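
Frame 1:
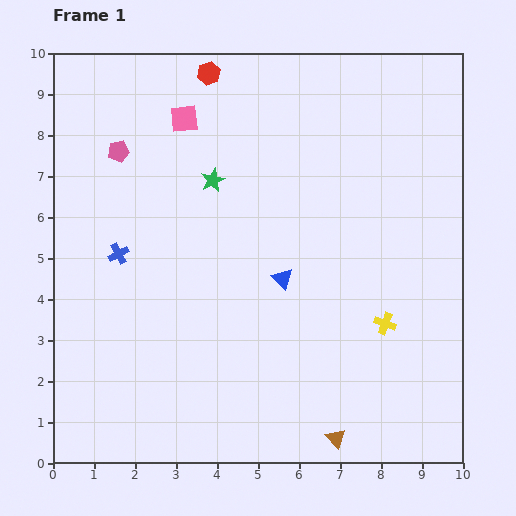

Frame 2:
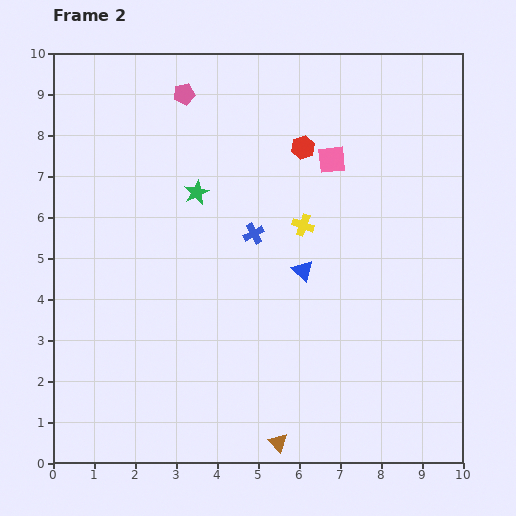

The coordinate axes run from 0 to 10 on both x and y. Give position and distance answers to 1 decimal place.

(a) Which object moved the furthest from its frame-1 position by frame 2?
the pink square

(moved 3.7; next 3.3)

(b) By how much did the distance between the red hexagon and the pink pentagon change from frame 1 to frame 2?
+0.3

Distance in frame 1: 2.9. Distance in frame 2: 3.2.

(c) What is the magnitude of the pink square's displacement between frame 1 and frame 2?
3.7

The pink square moved from (3.2, 8.4) to (6.8, 7.4), a distance of √(3.6² + 1.0²) ≈ 3.7.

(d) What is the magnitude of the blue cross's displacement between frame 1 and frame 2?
3.3

The blue cross moved from (1.6, 5.1) to (4.9, 5.6), a distance of √(3.3² + 0.5²) ≈ 3.3.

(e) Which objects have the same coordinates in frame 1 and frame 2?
none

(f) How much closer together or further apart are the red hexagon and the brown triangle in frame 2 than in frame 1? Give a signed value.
-2.2

Distance in frame 1: 9.4. Distance in frame 2: 7.2.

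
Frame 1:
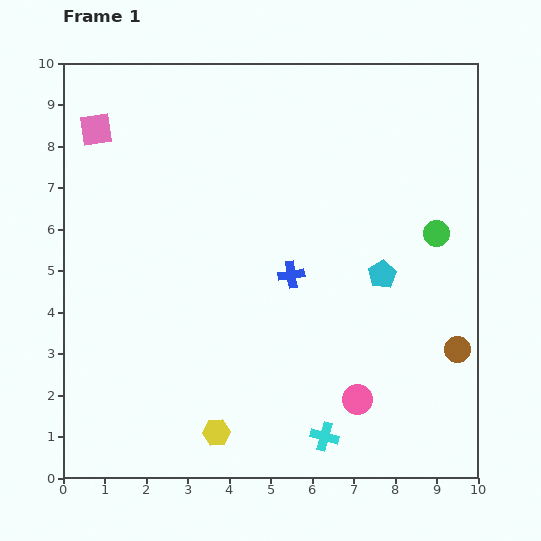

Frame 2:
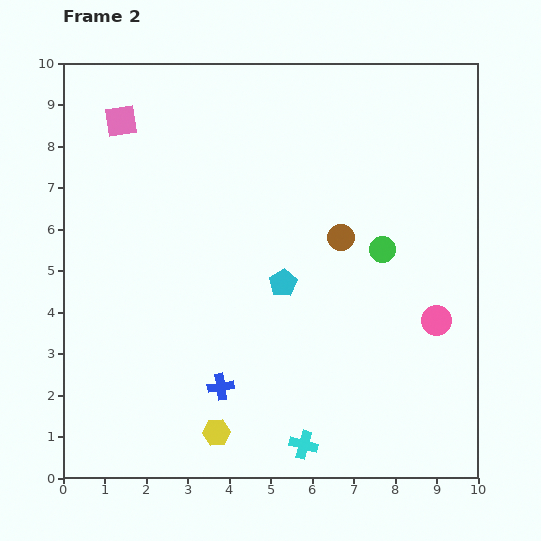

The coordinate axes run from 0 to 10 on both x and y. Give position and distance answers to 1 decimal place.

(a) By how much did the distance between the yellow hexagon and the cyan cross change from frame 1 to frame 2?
-0.5

Distance in frame 1: 2.6. Distance in frame 2: 2.1.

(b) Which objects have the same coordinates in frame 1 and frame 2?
the yellow hexagon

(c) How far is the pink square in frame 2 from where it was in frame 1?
0.6

The pink square moved from (0.8, 8.4) to (1.4, 8.6), a distance of √(0.6² + 0.2²) ≈ 0.6.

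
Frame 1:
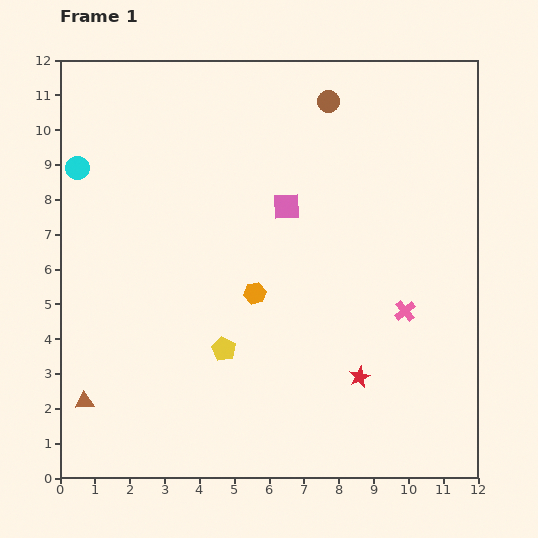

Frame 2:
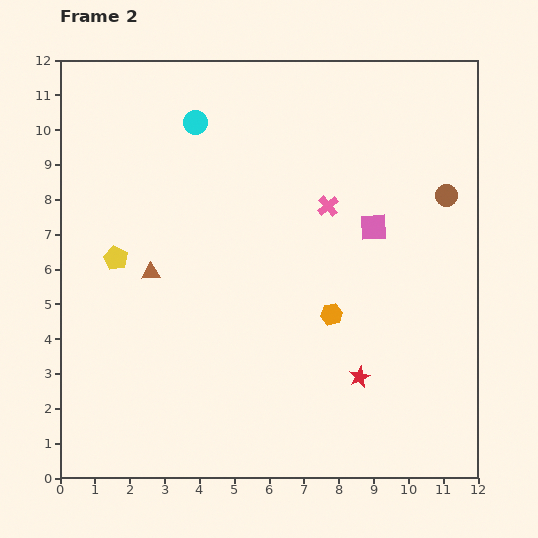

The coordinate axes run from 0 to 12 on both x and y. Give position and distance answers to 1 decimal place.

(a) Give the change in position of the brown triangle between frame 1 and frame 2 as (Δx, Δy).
(1.9, 3.7)

The brown triangle was at (0.7, 2.2) in frame 1 and (2.6, 5.9) in frame 2.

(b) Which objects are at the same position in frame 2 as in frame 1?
the red star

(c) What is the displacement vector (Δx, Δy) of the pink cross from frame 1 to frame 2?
(-2.2, 3.0)

The pink cross was at (9.9, 4.8) in frame 1 and (7.7, 7.8) in frame 2.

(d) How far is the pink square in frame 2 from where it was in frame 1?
2.6

The pink square moved from (6.5, 7.8) to (9.0, 7.2), a distance of √(2.5² + 0.6²) ≈ 2.6.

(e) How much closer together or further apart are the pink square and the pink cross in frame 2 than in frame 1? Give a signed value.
-3.1

Distance in frame 1: 4.5. Distance in frame 2: 1.4.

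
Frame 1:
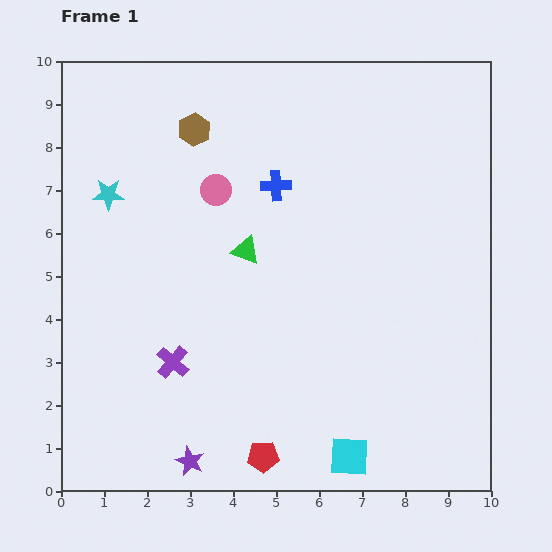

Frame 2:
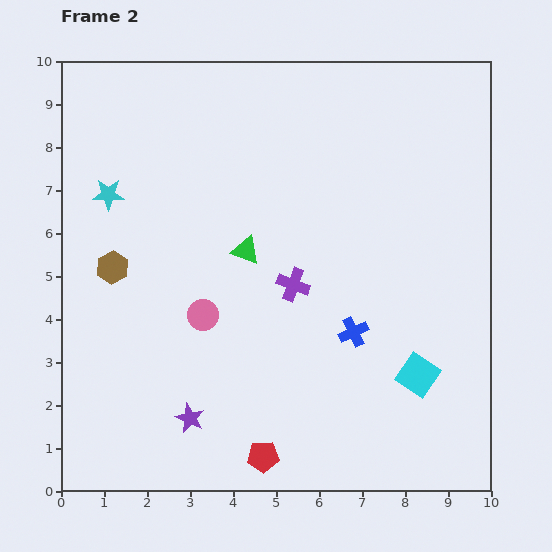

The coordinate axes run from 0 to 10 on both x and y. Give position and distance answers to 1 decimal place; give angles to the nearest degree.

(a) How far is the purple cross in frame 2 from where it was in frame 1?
3.3

The purple cross moved from (2.6, 3.0) to (5.4, 4.8), a distance of √(2.8² + 1.8²) ≈ 3.3.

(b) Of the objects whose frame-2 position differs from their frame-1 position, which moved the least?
the purple star

(moved 1.0)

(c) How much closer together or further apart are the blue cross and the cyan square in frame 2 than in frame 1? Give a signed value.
-4.7

Distance in frame 1: 6.5. Distance in frame 2: 1.8.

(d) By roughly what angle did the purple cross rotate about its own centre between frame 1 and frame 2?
20° counter-clockwise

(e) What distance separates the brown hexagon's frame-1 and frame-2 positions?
3.7

The brown hexagon moved from (3.1, 8.4) to (1.2, 5.2), a distance of √(1.9² + 3.2²) ≈ 3.7.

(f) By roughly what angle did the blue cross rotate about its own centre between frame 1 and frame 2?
23° counter-clockwise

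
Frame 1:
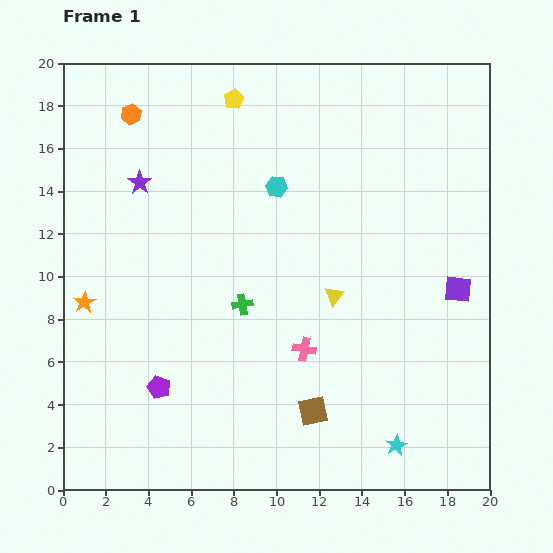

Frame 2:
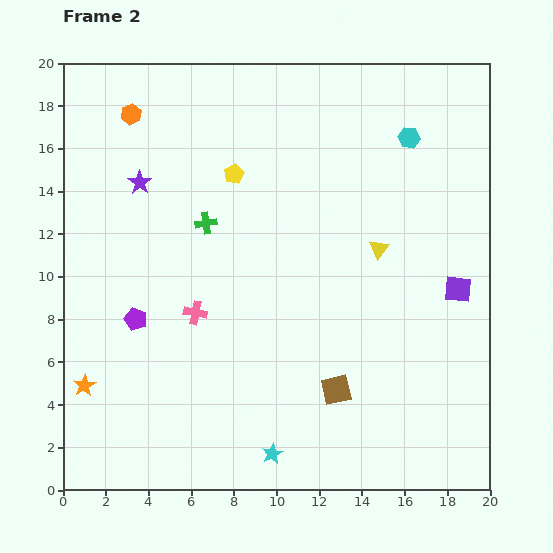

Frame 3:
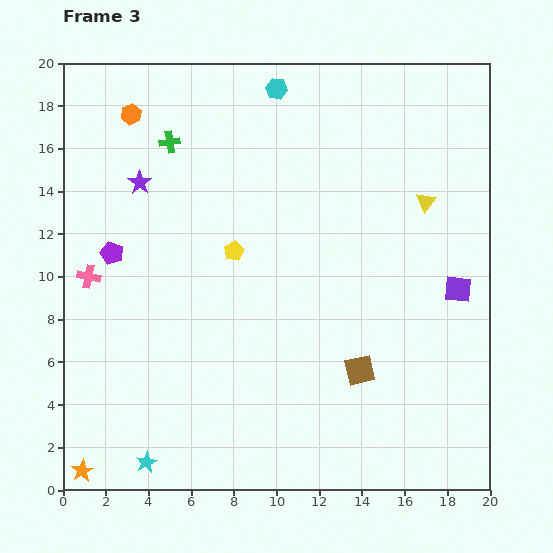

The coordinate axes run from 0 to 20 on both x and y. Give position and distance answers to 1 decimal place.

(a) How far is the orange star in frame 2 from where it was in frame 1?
3.9

The orange star moved from (1.0, 8.8) to (1.0, 4.9), a distance of √(0.0² + 3.9²) ≈ 3.9.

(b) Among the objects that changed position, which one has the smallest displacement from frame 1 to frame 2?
the brown square

(moved 1.5)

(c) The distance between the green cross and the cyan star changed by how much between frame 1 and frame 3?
+5.2

Distance in frame 1: 9.8. Distance in frame 3: 15.0.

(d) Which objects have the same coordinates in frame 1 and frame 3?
the purple star, the purple square, the orange hexagon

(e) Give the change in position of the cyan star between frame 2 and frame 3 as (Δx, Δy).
(-5.9, -0.4)

The cyan star was at (9.8, 1.7) in frame 2 and (3.9, 1.3) in frame 3.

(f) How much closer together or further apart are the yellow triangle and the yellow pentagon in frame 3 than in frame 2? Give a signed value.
+1.7

Distance in frame 2: 7.6. Distance in frame 3: 9.3.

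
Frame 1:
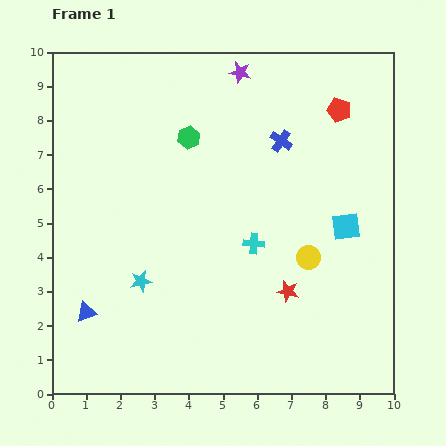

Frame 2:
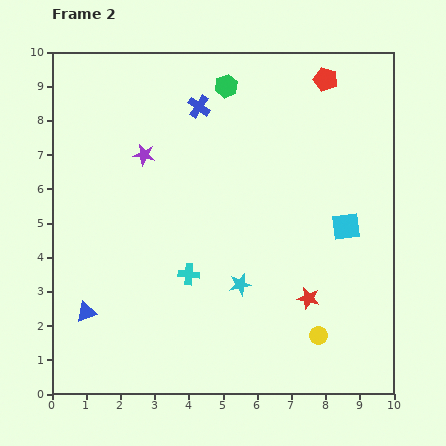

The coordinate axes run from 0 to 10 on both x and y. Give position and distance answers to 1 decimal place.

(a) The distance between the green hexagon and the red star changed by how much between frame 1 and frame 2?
+1.2

Distance in frame 1: 5.4. Distance in frame 2: 6.6.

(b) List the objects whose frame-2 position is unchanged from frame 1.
the blue triangle, the cyan square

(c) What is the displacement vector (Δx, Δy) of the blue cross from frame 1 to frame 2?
(-2.4, 1.0)

The blue cross was at (6.7, 7.4) in frame 1 and (4.3, 8.4) in frame 2.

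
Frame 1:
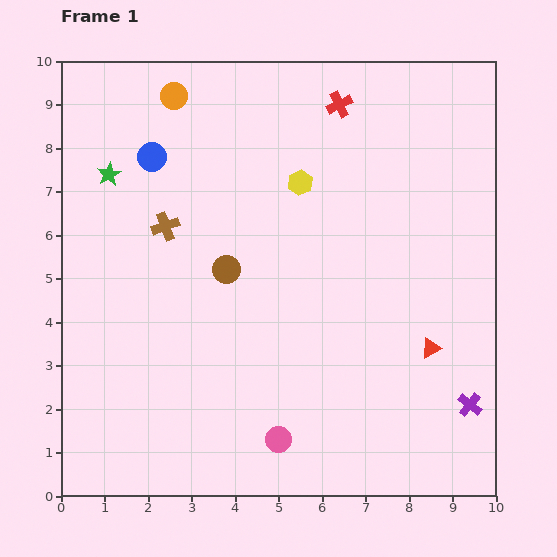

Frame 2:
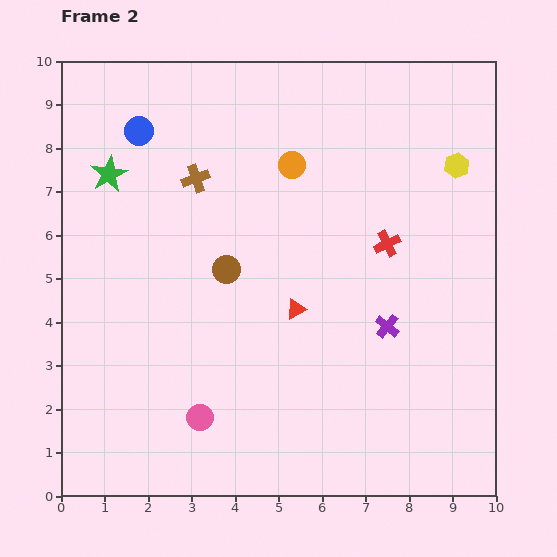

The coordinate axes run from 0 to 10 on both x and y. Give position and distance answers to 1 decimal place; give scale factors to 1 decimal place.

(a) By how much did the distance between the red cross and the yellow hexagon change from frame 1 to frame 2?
+0.4

Distance in frame 1: 2.0. Distance in frame 2: 2.4.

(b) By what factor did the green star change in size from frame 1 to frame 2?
1.5×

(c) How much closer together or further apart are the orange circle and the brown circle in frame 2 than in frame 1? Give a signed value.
-1.4

Distance in frame 1: 4.2. Distance in frame 2: 2.8.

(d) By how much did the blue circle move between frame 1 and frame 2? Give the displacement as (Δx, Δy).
(-0.3, 0.6)

The blue circle was at (2.1, 7.8) in frame 1 and (1.8, 8.4) in frame 2.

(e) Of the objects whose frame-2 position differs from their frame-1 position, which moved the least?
the blue circle

(moved 0.7)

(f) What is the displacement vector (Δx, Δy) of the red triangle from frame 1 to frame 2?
(-3.1, 0.9)

The red triangle was at (8.5, 3.4) in frame 1 and (5.4, 4.3) in frame 2.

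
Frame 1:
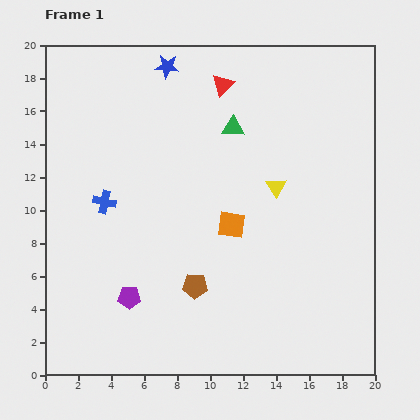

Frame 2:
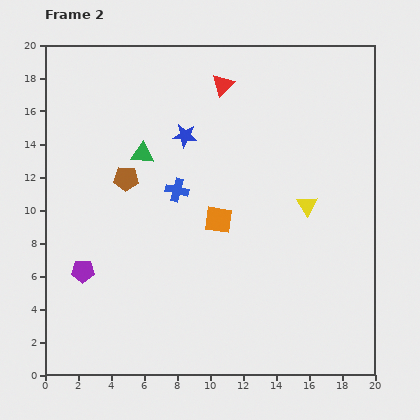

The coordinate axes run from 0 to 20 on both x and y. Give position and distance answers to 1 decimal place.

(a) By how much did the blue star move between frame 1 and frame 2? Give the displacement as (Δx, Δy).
(1.1, -4.2)

The blue star was at (7.4, 18.7) in frame 1 and (8.5, 14.5) in frame 2.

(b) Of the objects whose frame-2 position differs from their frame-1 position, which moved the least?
the orange square

(moved 0.9)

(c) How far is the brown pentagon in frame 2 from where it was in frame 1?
7.7

The brown pentagon moved from (9.1, 5.4) to (4.9, 11.9), a distance of √(4.2² + 6.5²) ≈ 7.7.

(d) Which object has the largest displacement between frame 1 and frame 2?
the brown pentagon

(moved 7.7; next 5.7)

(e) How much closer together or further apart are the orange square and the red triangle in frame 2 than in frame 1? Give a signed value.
-0.3

Distance in frame 1: 8.5. Distance in frame 2: 8.2.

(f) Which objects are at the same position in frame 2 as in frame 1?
the red triangle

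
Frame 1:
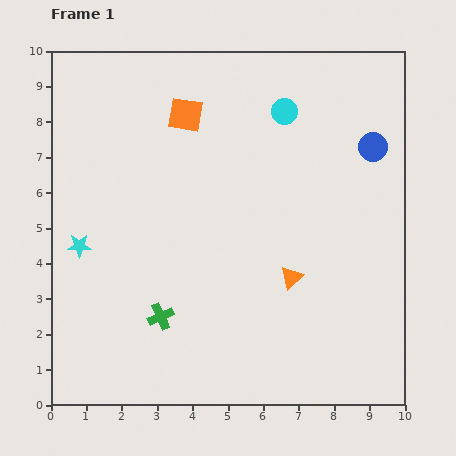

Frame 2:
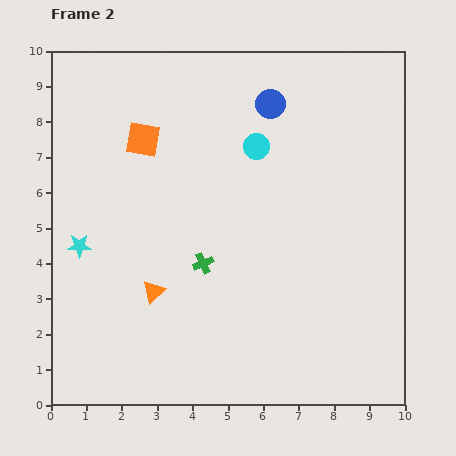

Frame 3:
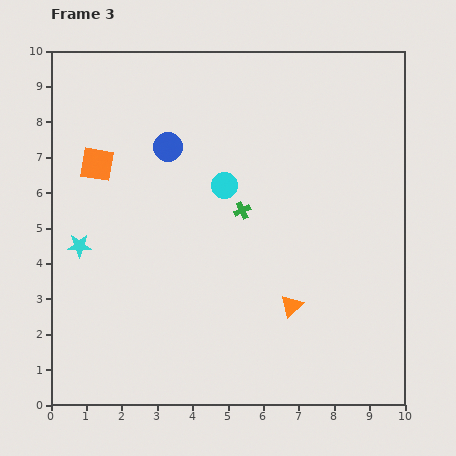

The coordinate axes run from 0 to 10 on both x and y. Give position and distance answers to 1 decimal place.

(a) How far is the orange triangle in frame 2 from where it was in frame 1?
3.9

The orange triangle moved from (6.8, 3.6) to (2.9, 3.2), a distance of √(3.9² + 0.4²) ≈ 3.9.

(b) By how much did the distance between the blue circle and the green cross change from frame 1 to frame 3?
-4.9

Distance in frame 1: 7.7. Distance in frame 3: 2.8.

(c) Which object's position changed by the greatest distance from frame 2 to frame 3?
the orange triangle

(moved 3.9; next 3.1)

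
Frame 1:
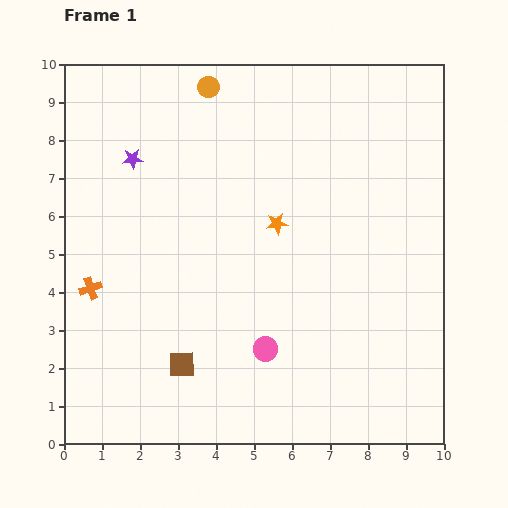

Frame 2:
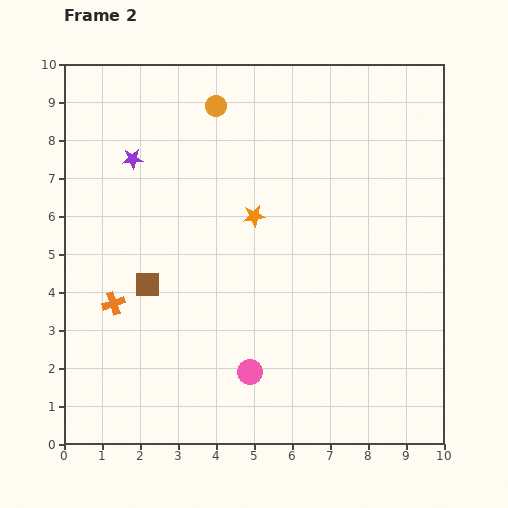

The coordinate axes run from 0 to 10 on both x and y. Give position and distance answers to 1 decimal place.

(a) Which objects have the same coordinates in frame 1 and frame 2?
the purple star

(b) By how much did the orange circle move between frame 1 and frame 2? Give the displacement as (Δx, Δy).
(0.2, -0.5)

The orange circle was at (3.8, 9.4) in frame 1 and (4.0, 8.9) in frame 2.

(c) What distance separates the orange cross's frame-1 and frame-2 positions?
0.7

The orange cross moved from (0.7, 4.1) to (1.3, 3.7), a distance of √(0.6² + 0.4²) ≈ 0.7.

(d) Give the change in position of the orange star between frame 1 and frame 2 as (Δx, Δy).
(-0.6, 0.2)

The orange star was at (5.6, 5.8) in frame 1 and (5.0, 6.0) in frame 2.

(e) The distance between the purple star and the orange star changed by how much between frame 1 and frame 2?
-0.7

Distance in frame 1: 4.2. Distance in frame 2: 3.5.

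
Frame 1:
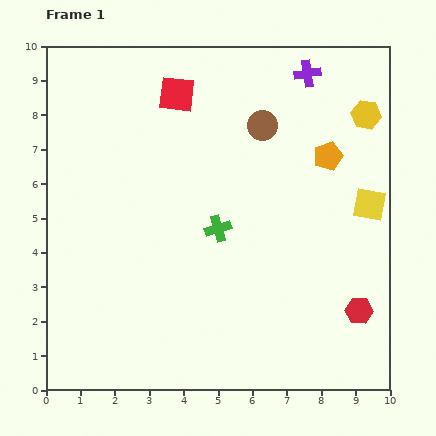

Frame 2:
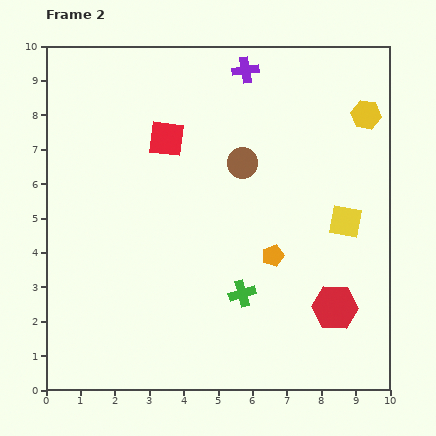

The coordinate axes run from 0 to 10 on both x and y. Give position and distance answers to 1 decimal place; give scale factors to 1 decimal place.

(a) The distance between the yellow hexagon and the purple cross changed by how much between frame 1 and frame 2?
+1.6

Distance in frame 1: 2.1. Distance in frame 2: 3.7.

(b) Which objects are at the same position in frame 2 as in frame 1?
the yellow hexagon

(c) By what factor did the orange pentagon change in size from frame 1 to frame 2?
0.7×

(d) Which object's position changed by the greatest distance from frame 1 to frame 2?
the orange pentagon

(moved 3.3; next 2.0)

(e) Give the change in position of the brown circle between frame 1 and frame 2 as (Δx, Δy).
(-0.6, -1.1)

The brown circle was at (6.3, 7.7) in frame 1 and (5.7, 6.6) in frame 2.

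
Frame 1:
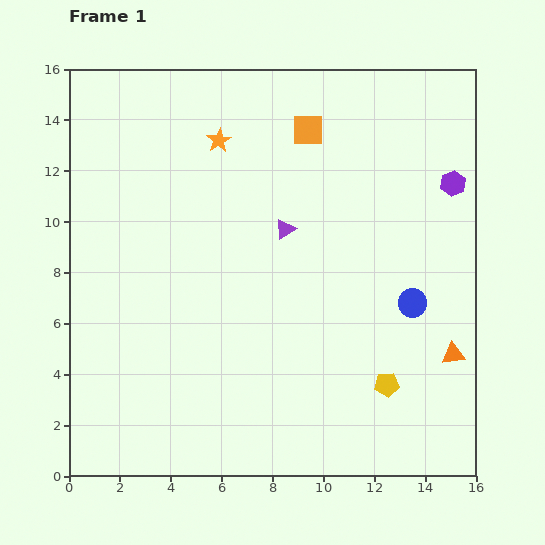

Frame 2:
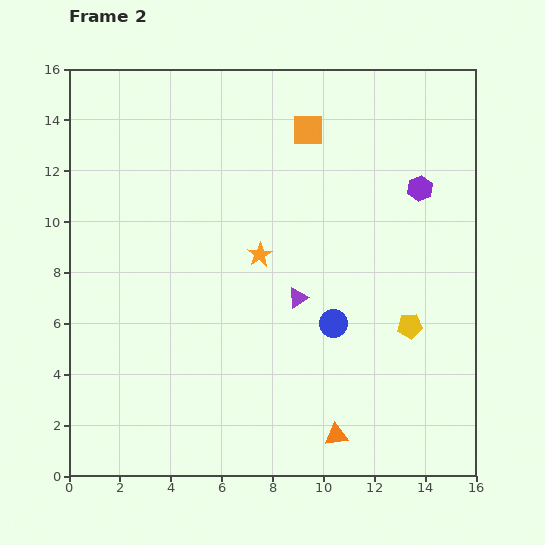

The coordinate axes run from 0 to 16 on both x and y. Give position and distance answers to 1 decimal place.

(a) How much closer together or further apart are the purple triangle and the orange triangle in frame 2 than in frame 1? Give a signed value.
-2.6

Distance in frame 1: 8.2. Distance in frame 2: 5.6.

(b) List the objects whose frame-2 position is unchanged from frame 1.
the orange square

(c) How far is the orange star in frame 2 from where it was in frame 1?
4.8

The orange star moved from (5.9, 13.2) to (7.5, 8.7), a distance of √(1.6² + 4.5²) ≈ 4.8.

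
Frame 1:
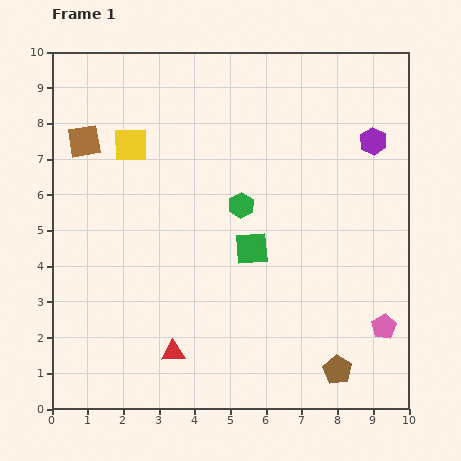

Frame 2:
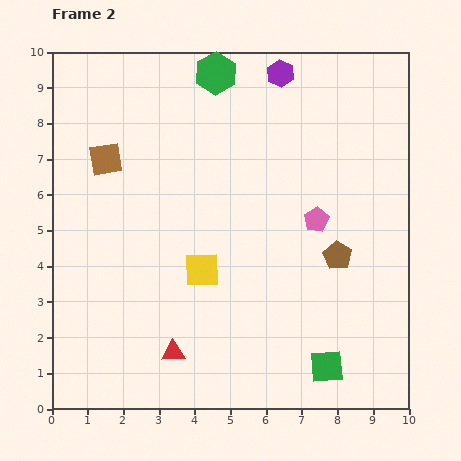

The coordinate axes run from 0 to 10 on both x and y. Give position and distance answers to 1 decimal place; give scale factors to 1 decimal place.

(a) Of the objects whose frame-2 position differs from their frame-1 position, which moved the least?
the brown square

(moved 0.8)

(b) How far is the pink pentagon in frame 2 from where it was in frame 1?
3.6

The pink pentagon moved from (9.3, 2.3) to (7.4, 5.3), a distance of √(1.9² + 3.0²) ≈ 3.6.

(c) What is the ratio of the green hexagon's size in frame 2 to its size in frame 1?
1.6×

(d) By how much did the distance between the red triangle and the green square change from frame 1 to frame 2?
+0.7

Distance in frame 1: 3.6. Distance in frame 2: 4.3.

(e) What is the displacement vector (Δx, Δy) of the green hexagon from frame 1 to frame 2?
(-0.7, 3.7)

The green hexagon was at (5.3, 5.7) in frame 1 and (4.6, 9.4) in frame 2.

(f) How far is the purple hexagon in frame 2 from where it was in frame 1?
3.2

The purple hexagon moved from (9.0, 7.5) to (6.4, 9.4), a distance of √(2.6² + 1.9²) ≈ 3.2.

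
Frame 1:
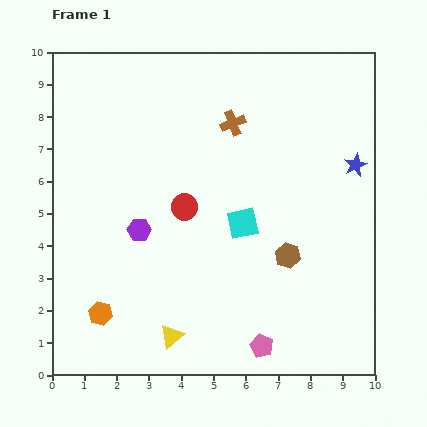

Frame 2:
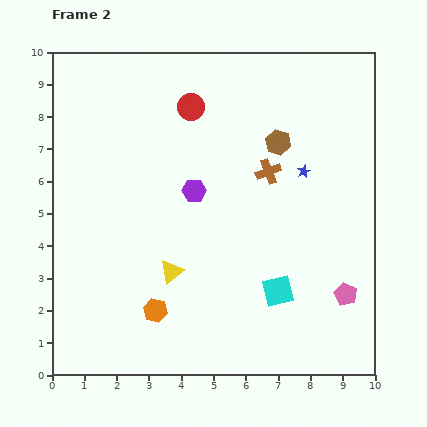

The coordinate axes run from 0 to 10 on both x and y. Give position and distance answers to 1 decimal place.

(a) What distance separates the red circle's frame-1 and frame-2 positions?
3.1

The red circle moved from (4.1, 5.2) to (4.3, 8.3), a distance of √(0.2² + 3.1²) ≈ 3.1.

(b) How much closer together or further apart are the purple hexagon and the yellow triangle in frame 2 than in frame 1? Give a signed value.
-0.8

Distance in frame 1: 3.4. Distance in frame 2: 2.6.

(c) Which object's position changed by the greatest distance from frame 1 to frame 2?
the brown hexagon

(moved 3.5; next 3.1)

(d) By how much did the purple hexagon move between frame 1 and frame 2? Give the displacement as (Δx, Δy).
(1.7, 1.2)

The purple hexagon was at (2.7, 4.5) in frame 1 and (4.4, 5.7) in frame 2.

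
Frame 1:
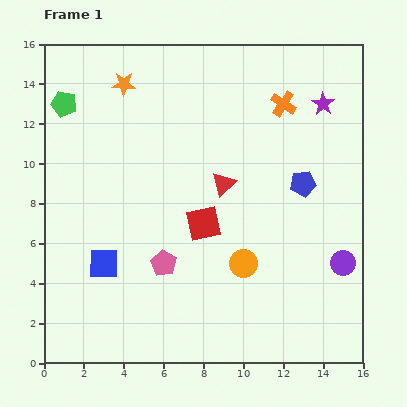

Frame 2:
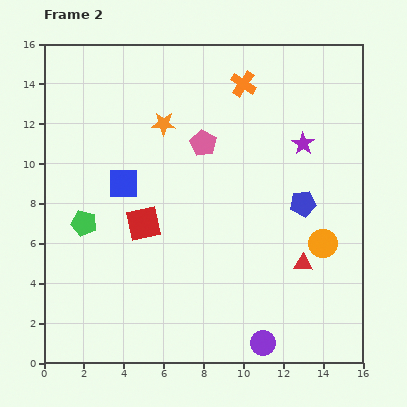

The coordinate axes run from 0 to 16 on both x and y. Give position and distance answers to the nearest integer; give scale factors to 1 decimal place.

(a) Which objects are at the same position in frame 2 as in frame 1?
none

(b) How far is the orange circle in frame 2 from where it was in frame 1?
4

The orange circle moved from (10, 5) to (14, 6), a distance of √(4² + 1²) ≈ 4.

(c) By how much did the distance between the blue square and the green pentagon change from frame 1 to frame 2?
-5

Distance in frame 1: 8. Distance in frame 2: 3.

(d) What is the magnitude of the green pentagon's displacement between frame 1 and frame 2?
6

The green pentagon moved from (1, 13) to (2, 7), a distance of √(1² + 6²) ≈ 6.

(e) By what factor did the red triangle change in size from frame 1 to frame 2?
0.8×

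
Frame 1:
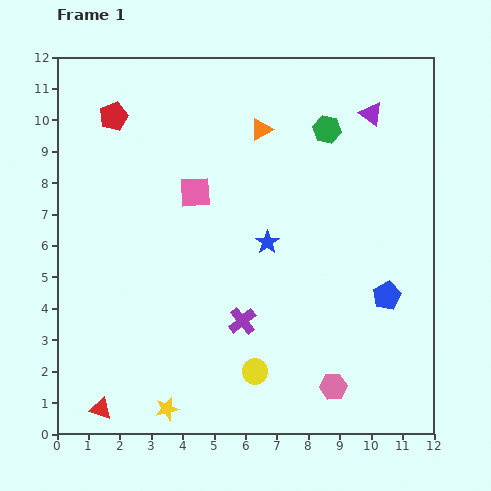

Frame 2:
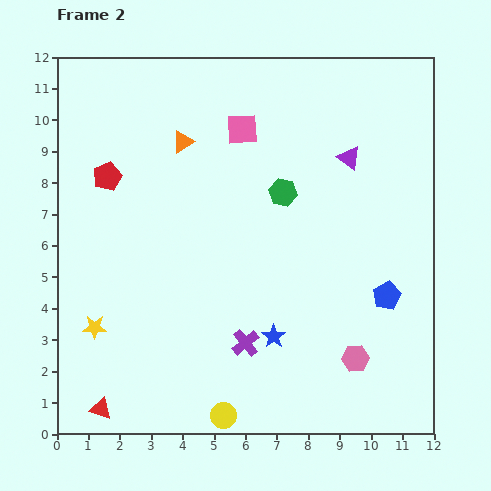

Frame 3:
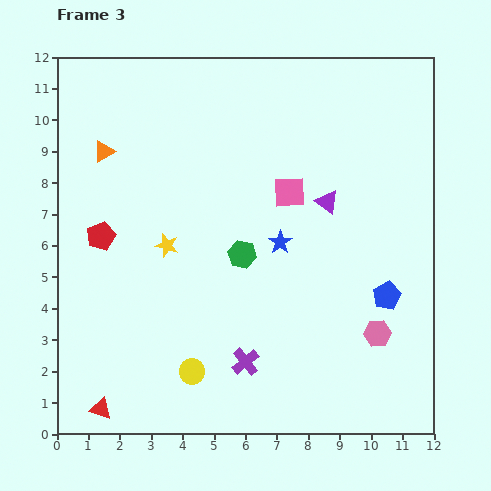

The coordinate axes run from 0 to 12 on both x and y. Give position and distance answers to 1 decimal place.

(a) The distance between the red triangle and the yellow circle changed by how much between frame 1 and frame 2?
-1.1

Distance in frame 1: 5.0. Distance in frame 2: 3.9.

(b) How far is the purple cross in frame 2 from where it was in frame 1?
0.7

The purple cross moved from (5.9, 3.6) to (6.0, 2.9), a distance of √(0.1² + 0.7²) ≈ 0.7.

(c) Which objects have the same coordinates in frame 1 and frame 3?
the red triangle, the blue pentagon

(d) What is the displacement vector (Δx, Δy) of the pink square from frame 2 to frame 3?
(1.5, -2.0)

The pink square was at (5.9, 9.7) in frame 2 and (7.4, 7.7) in frame 3.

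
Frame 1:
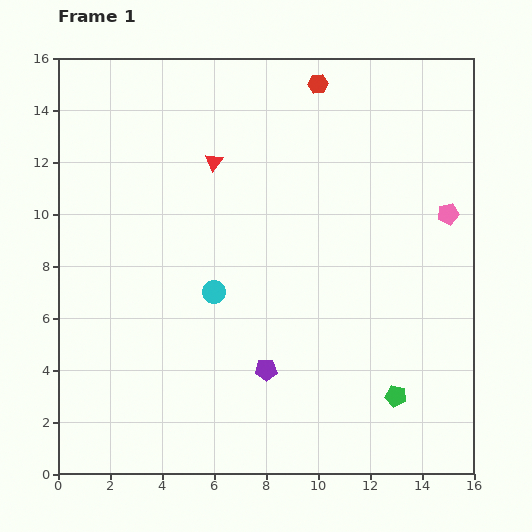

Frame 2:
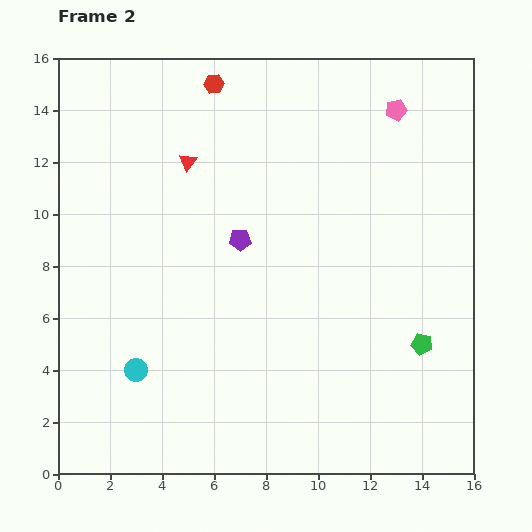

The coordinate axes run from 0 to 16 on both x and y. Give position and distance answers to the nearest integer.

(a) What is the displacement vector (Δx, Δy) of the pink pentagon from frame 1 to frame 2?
(-2, 4)

The pink pentagon was at (15, 10) in frame 1 and (13, 14) in frame 2.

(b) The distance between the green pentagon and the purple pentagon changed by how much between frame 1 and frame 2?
+3

Distance in frame 1: 5. Distance in frame 2: 8.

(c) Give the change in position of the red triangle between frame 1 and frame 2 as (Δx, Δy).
(-1, 0)

The red triangle was at (6, 12) in frame 1 and (5, 12) in frame 2.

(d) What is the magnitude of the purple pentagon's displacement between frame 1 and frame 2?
5

The purple pentagon moved from (8, 4) to (7, 9), a distance of √(1² + 5²) ≈ 5.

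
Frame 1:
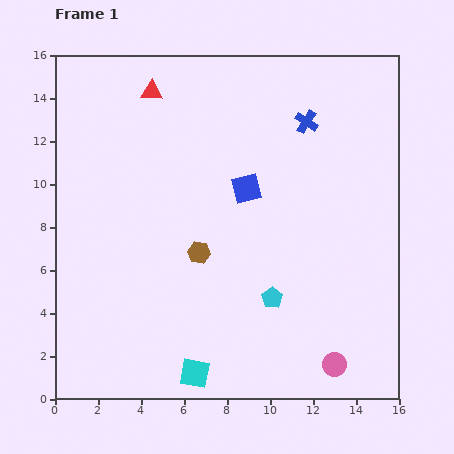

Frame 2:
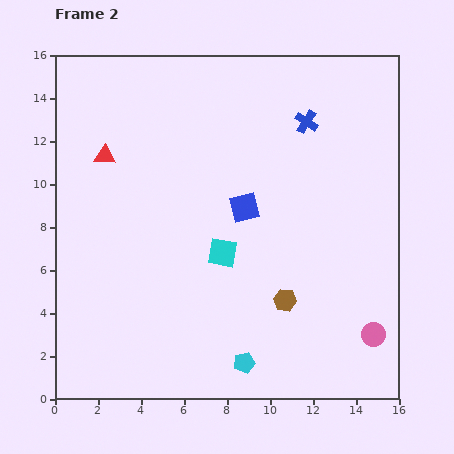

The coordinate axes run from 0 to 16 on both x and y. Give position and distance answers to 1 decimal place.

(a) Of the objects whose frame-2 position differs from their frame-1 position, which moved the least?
the blue square

(moved 0.9)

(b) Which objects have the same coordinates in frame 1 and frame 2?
the blue cross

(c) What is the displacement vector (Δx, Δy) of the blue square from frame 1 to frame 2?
(-0.1, -0.9)

The blue square was at (8.9, 9.8) in frame 1 and (8.8, 8.9) in frame 2.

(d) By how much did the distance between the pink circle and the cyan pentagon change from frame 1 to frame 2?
+1.9

Distance in frame 1: 4.2. Distance in frame 2: 6.1.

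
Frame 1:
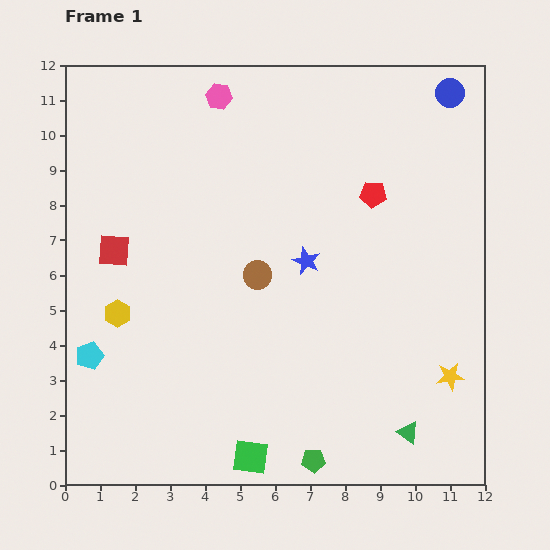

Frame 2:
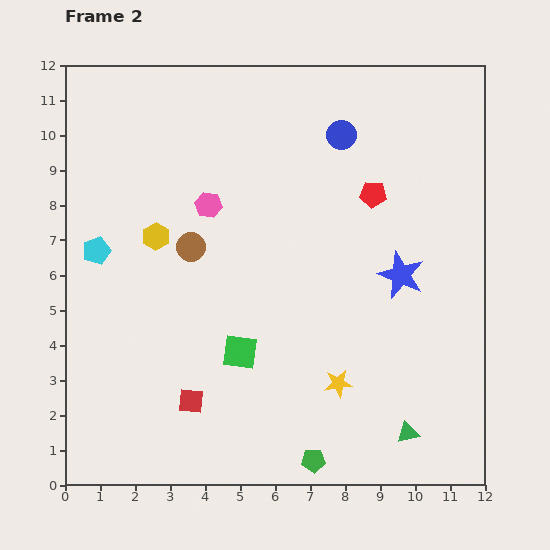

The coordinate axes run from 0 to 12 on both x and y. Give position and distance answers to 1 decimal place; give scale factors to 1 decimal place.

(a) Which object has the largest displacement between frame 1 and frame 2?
the red square

(moved 4.8; next 3.3)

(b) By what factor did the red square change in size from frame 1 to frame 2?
0.8×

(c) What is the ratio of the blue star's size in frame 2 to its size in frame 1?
1.7×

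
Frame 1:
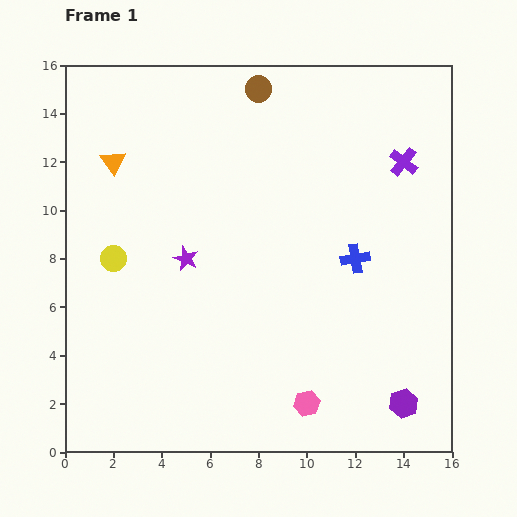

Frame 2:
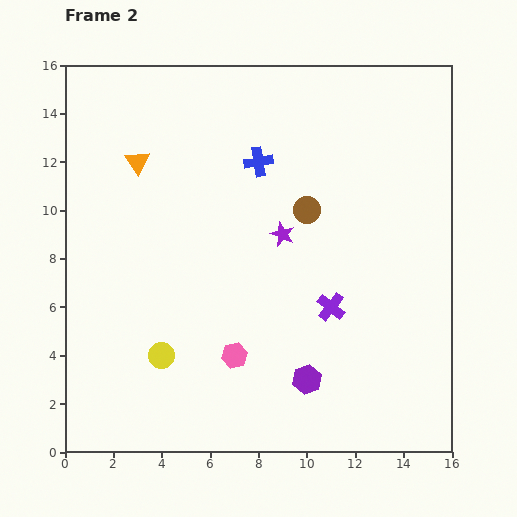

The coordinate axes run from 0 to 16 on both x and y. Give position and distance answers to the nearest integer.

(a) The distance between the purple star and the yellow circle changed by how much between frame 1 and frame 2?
+4

Distance in frame 1: 3. Distance in frame 2: 7.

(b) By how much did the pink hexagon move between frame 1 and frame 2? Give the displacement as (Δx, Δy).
(-3, 2)

The pink hexagon was at (10, 2) in frame 1 and (7, 4) in frame 2.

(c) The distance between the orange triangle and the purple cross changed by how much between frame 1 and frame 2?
-2

Distance in frame 1: 12. Distance in frame 2: 10.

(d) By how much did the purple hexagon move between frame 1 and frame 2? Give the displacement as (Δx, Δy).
(-4, 1)

The purple hexagon was at (14, 2) in frame 1 and (10, 3) in frame 2.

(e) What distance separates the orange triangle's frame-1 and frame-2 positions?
1

The orange triangle moved from (2, 12) to (3, 12), a distance of √(1² + 0²) ≈ 1.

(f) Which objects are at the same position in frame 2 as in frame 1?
none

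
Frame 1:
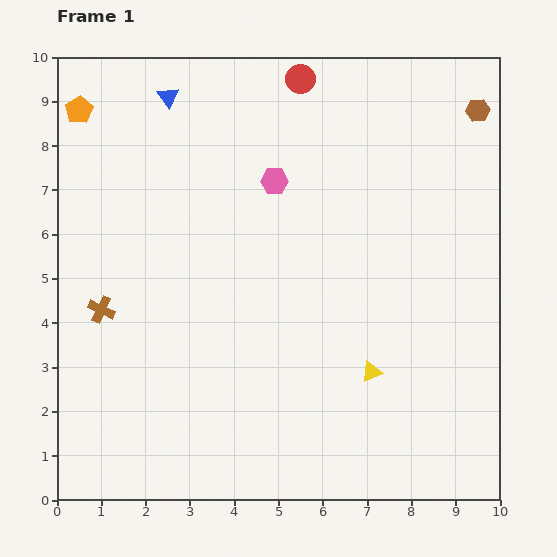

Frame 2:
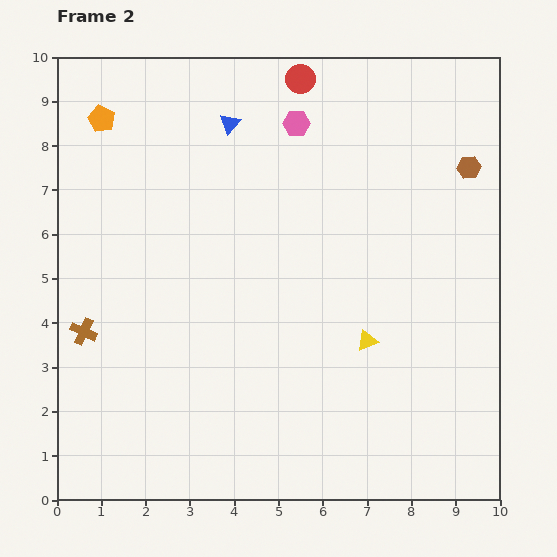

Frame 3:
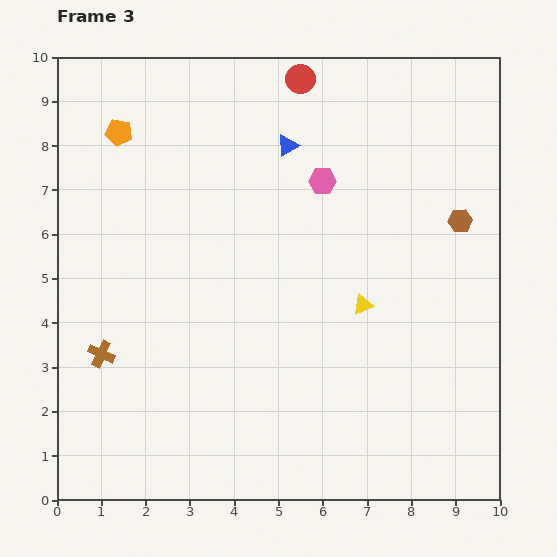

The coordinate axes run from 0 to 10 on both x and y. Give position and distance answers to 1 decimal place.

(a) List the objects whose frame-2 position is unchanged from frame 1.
the red circle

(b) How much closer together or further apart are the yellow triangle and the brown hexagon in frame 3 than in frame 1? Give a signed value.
-3.5

Distance in frame 1: 6.4. Distance in frame 3: 2.9.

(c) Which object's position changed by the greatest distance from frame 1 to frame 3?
the blue triangle

(moved 2.9; next 2.5)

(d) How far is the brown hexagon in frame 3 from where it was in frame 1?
2.5

The brown hexagon moved from (9.5, 8.8) to (9.1, 6.3), a distance of √(0.4² + 2.5²) ≈ 2.5.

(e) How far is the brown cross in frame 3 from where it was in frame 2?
0.6

The brown cross moved from (0.6, 3.8) to (1.0, 3.3), a distance of √(0.4² + 0.5²) ≈ 0.6.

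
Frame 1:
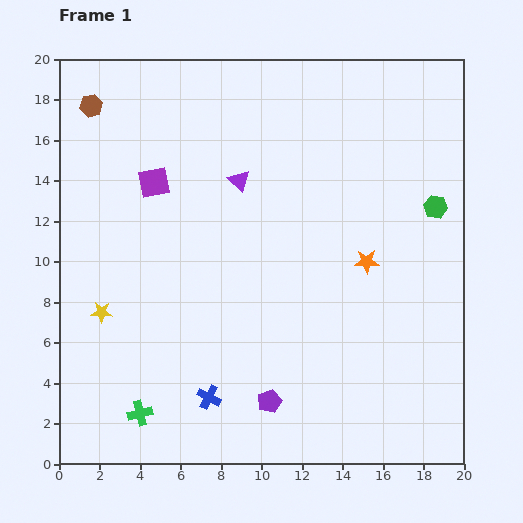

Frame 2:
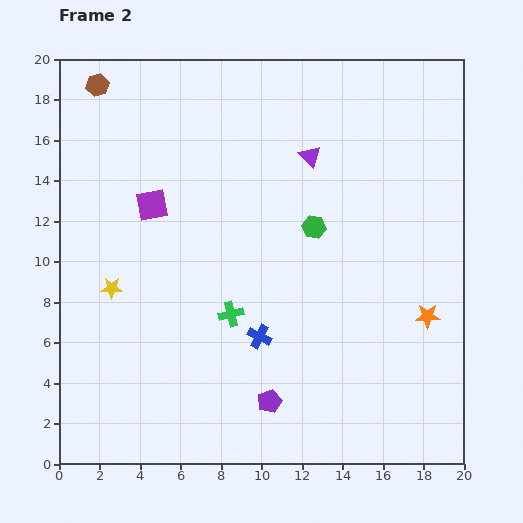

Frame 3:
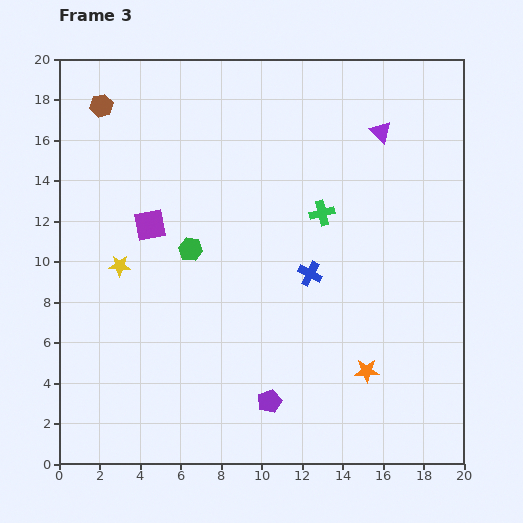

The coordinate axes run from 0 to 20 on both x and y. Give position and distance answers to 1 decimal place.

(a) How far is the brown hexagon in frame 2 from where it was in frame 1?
1.0

The brown hexagon moved from (1.6, 17.7) to (1.9, 18.7), a distance of √(0.3² + 1.0²) ≈ 1.0.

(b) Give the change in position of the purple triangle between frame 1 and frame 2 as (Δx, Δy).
(3.5, 1.2)

The purple triangle was at (8.9, 14.0) in frame 1 and (12.4, 15.2) in frame 2.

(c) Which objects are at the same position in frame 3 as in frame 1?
the purple pentagon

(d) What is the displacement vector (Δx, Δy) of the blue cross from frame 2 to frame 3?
(2.5, 3.1)

The blue cross was at (9.9, 6.3) in frame 2 and (12.4, 9.4) in frame 3.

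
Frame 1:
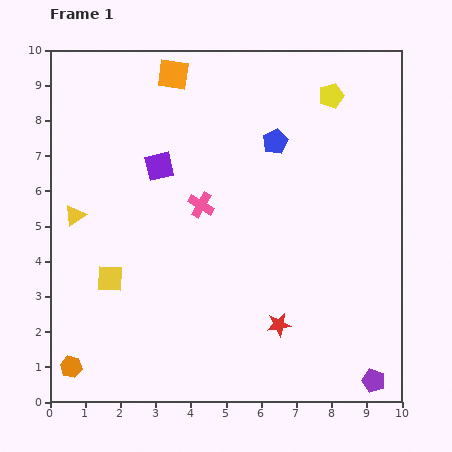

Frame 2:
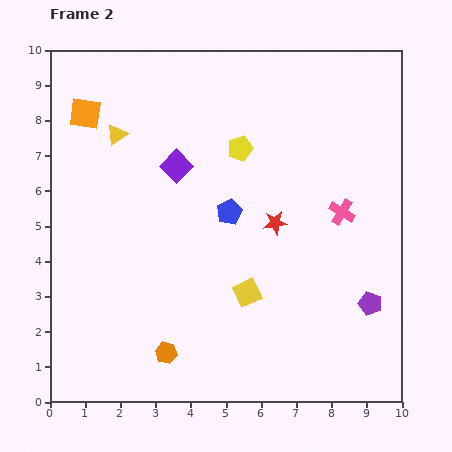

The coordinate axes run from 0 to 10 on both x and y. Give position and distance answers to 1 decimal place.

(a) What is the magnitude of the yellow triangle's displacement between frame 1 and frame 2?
2.6

The yellow triangle moved from (0.7, 5.3) to (1.9, 7.6), a distance of √(1.2² + 2.3²) ≈ 2.6.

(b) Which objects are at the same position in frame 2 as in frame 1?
none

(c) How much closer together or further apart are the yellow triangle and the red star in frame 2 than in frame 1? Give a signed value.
-1.5

Distance in frame 1: 6.6. Distance in frame 2: 5.1.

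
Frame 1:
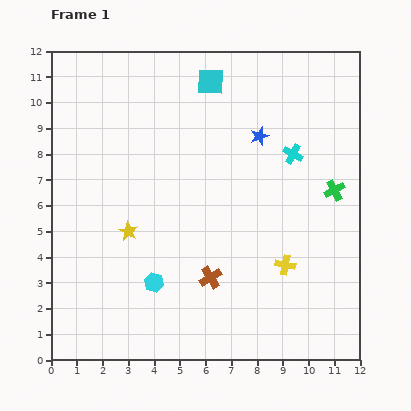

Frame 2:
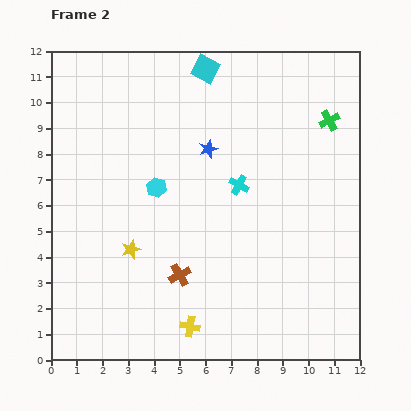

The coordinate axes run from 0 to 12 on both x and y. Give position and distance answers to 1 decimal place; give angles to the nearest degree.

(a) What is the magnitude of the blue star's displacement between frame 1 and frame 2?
2.1

The blue star moved from (8.1, 8.7) to (6.1, 8.2), a distance of √(2.0² + 0.5²) ≈ 2.1.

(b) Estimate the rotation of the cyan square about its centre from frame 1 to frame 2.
26° clockwise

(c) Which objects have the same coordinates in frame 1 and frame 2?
none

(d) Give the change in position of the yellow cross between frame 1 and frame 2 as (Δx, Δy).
(-3.7, -2.4)

The yellow cross was at (9.1, 3.7) in frame 1 and (5.4, 1.3) in frame 2.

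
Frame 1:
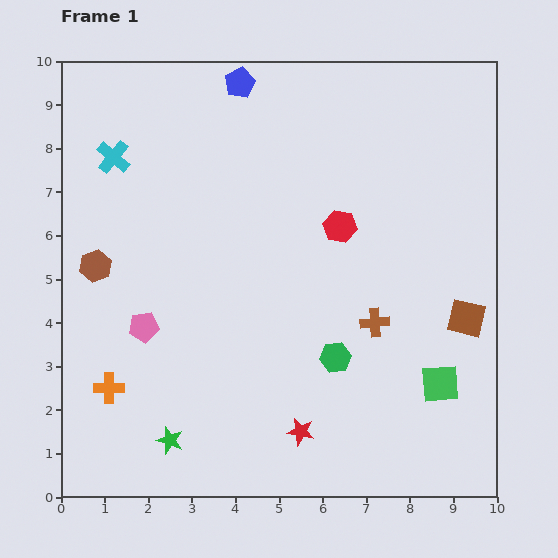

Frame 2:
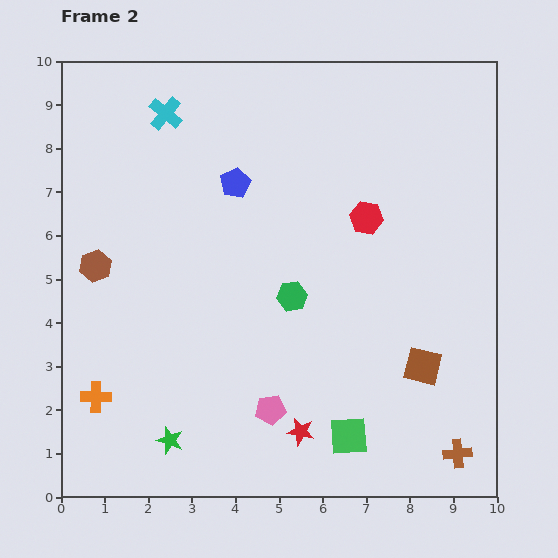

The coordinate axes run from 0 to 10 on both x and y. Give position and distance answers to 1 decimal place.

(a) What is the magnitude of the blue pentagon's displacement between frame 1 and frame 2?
2.3

The blue pentagon moved from (4.1, 9.5) to (4.0, 7.2), a distance of √(0.1² + 2.3²) ≈ 2.3.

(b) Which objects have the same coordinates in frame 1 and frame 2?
the red star, the brown hexagon, the green star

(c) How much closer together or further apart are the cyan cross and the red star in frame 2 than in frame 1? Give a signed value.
+0.3

Distance in frame 1: 7.6. Distance in frame 2: 7.9.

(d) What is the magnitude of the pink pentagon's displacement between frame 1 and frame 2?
3.5

The pink pentagon moved from (1.9, 3.9) to (4.8, 2.0), a distance of √(2.9² + 1.9²) ≈ 3.5.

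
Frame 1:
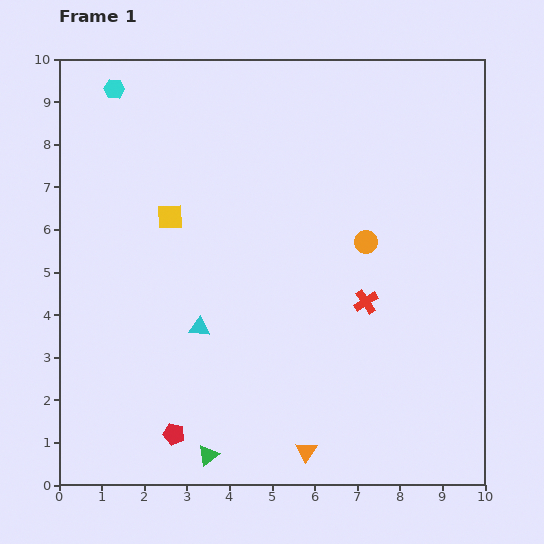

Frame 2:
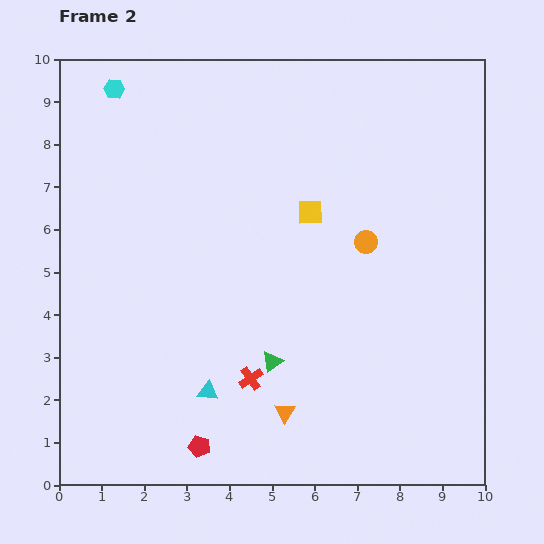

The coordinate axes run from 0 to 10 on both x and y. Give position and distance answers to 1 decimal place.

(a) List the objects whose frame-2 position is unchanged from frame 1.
the cyan hexagon, the orange circle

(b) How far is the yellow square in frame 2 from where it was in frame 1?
3.3

The yellow square moved from (2.6, 6.3) to (5.9, 6.4), a distance of √(3.3² + 0.1²) ≈ 3.3.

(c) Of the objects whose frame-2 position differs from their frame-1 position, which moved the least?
the red pentagon

(moved 0.7)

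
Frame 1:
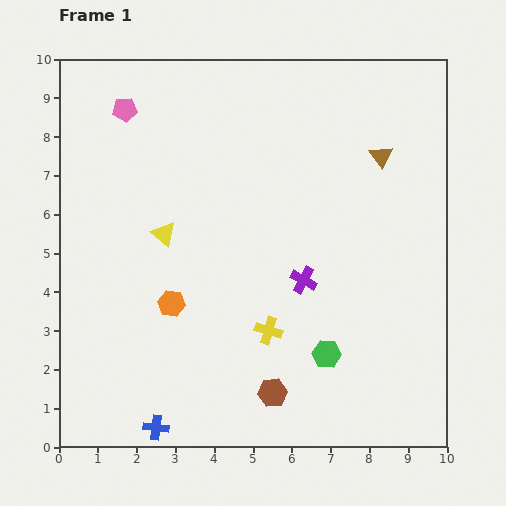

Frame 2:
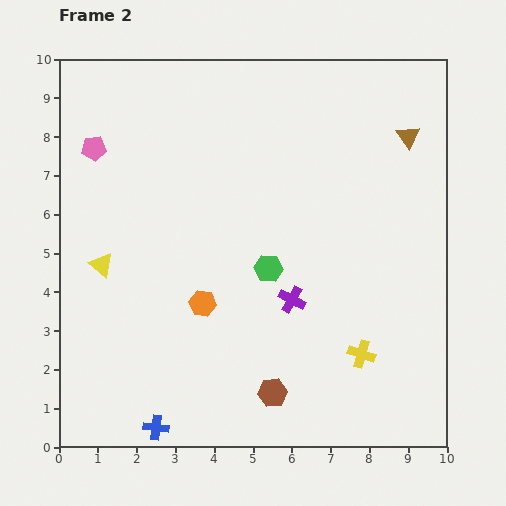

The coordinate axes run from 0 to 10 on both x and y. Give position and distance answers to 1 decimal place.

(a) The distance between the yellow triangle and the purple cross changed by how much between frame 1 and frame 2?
+1.2

Distance in frame 1: 3.8. Distance in frame 2: 5.0.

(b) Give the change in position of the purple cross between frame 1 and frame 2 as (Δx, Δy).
(-0.3, -0.5)

The purple cross was at (6.3, 4.3) in frame 1 and (6.0, 3.8) in frame 2.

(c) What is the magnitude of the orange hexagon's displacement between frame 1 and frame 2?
0.8

The orange hexagon moved from (2.9, 3.7) to (3.7, 3.7), a distance of √(0.8² + 0.0²) ≈ 0.8.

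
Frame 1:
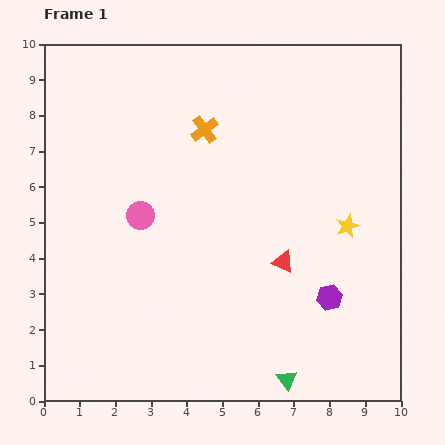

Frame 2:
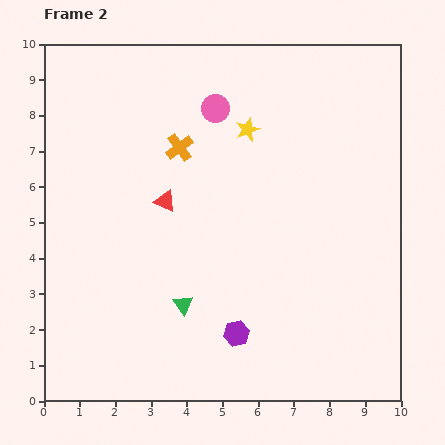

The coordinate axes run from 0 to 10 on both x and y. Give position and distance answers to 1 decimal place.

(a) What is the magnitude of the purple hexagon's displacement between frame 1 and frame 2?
2.8

The purple hexagon moved from (8.0, 2.9) to (5.4, 1.9), a distance of √(2.6² + 1.0²) ≈ 2.8.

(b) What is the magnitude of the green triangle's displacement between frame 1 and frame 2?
3.6

The green triangle moved from (6.8, 0.6) to (3.9, 2.7), a distance of √(2.9² + 2.1²) ≈ 3.6.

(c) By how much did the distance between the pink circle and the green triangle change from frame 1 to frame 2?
-0.6

Distance in frame 1: 6.2. Distance in frame 2: 5.6.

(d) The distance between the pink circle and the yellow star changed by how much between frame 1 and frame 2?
-4.7

Distance in frame 1: 5.8. Distance in frame 2: 1.1.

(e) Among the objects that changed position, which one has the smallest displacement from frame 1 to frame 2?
the orange cross

(moved 0.9)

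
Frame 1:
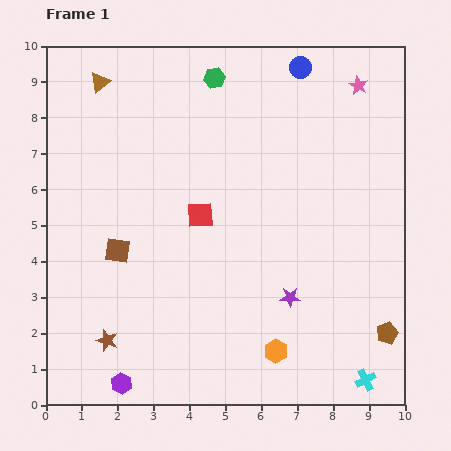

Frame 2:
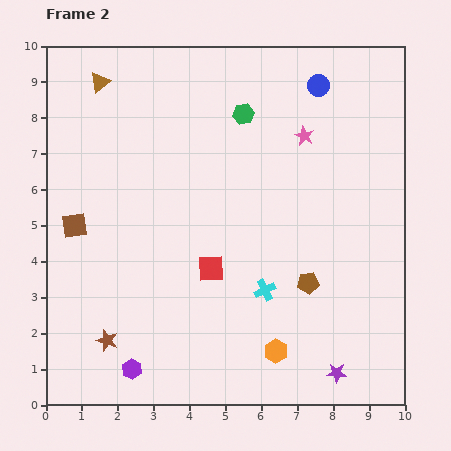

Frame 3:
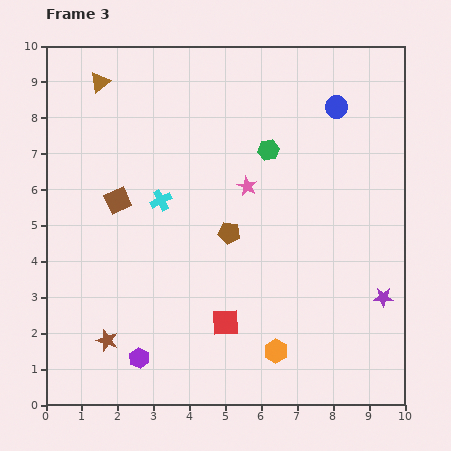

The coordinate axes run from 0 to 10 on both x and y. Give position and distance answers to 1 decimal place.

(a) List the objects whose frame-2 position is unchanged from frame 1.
the orange hexagon, the brown star, the brown triangle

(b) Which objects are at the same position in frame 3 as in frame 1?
the orange hexagon, the brown star, the brown triangle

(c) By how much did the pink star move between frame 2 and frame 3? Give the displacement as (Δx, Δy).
(-1.6, -1.4)

The pink star was at (7.2, 7.5) in frame 2 and (5.6, 6.1) in frame 3.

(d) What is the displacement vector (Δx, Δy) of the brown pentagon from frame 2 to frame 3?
(-2.2, 1.4)

The brown pentagon was at (7.3, 3.4) in frame 2 and (5.1, 4.8) in frame 3.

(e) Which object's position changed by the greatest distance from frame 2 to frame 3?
the cyan cross

(moved 3.8; next 2.6)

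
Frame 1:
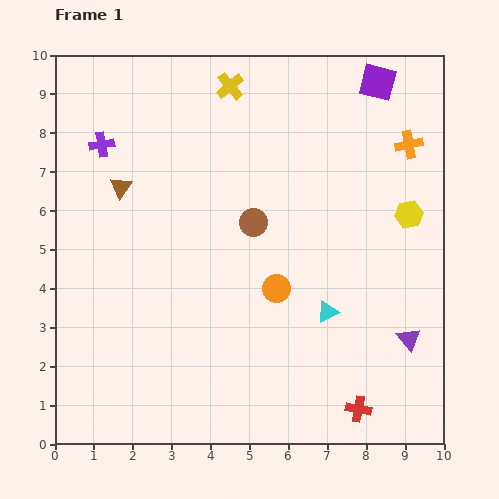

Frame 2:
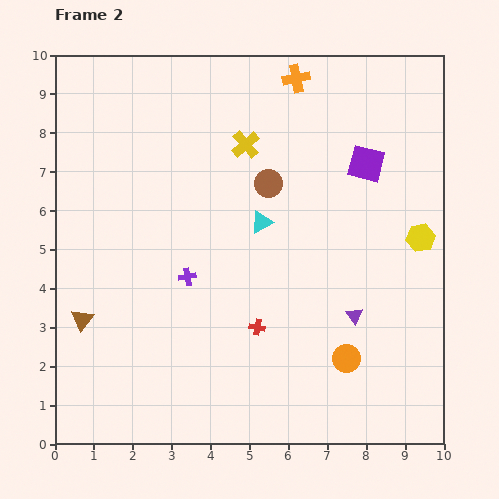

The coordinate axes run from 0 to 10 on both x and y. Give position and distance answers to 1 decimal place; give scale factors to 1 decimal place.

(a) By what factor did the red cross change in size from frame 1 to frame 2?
0.6×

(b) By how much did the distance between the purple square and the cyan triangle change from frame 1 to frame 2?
-2.9

Distance in frame 1: 6.0. Distance in frame 2: 3.1.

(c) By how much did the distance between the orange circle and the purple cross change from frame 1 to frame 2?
-1.2

Distance in frame 1: 5.8. Distance in frame 2: 4.6.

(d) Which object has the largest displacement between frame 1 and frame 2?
the purple cross

(moved 4.0; next 3.5)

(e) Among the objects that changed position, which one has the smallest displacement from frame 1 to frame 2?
the yellow hexagon

(moved 0.7)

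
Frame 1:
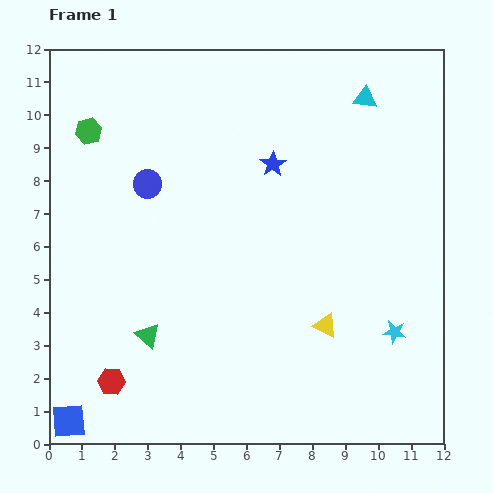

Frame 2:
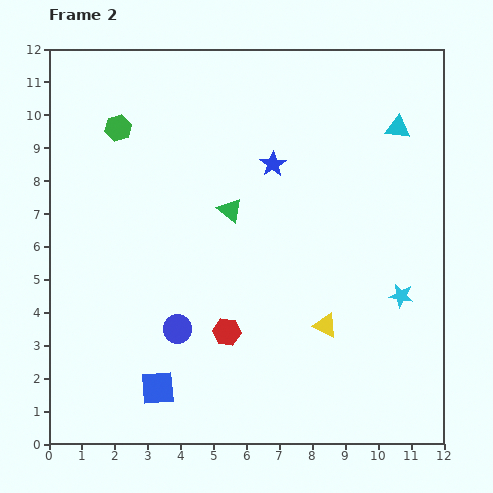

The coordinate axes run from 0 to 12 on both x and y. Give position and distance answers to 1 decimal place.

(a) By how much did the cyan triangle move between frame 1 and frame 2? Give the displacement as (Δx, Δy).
(1.0, -0.9)

The cyan triangle was at (9.6, 10.5) in frame 1 and (10.6, 9.6) in frame 2.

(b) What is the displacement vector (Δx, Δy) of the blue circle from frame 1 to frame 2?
(0.9, -4.4)

The blue circle was at (3.0, 7.9) in frame 1 and (3.9, 3.5) in frame 2.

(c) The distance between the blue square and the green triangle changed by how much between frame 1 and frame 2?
+2.3

Distance in frame 1: 3.5. Distance in frame 2: 5.8.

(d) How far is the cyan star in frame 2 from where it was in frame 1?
1.1

The cyan star moved from (10.5, 3.4) to (10.7, 4.5), a distance of √(0.2² + 1.1²) ≈ 1.1.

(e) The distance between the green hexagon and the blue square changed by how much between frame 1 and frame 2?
-0.8

Distance in frame 1: 8.8. Distance in frame 2: 8.0.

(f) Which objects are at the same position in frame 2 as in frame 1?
the blue star, the yellow triangle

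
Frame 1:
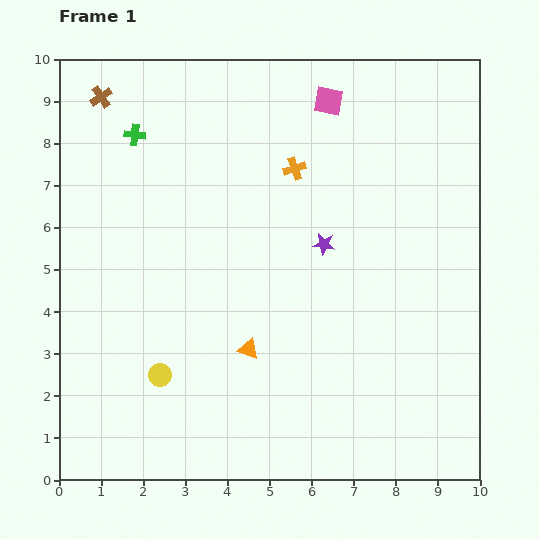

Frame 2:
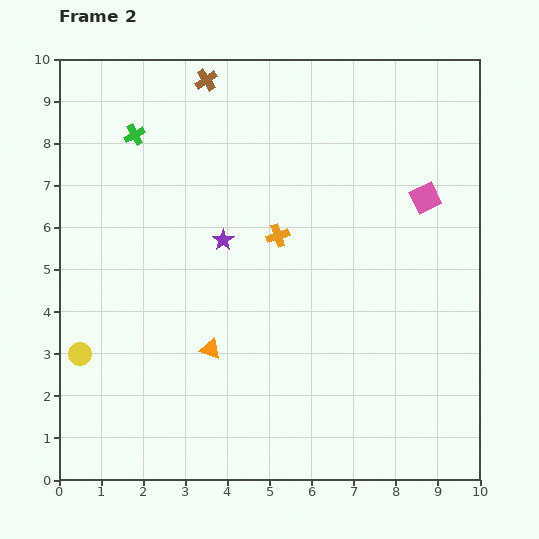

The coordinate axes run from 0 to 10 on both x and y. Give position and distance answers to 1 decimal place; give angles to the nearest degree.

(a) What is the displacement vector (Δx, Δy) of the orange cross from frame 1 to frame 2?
(-0.4, -1.6)

The orange cross was at (5.6, 7.4) in frame 1 and (5.2, 5.8) in frame 2.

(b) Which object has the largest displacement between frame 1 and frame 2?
the pink square

(moved 3.3; next 2.5)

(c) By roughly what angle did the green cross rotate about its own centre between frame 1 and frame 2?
36° counter-clockwise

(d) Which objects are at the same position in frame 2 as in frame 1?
the green cross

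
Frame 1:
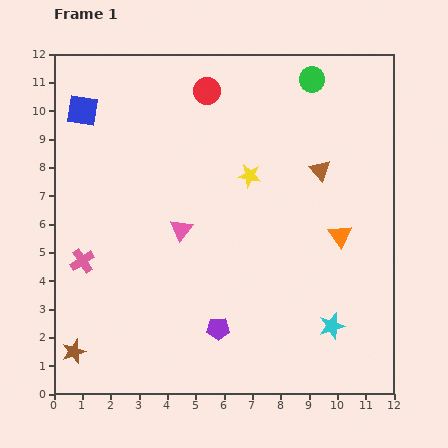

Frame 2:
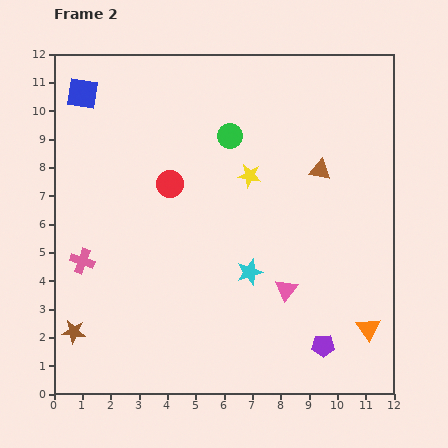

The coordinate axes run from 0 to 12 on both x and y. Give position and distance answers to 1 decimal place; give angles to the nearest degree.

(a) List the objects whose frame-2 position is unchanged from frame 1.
the brown triangle, the pink cross, the yellow star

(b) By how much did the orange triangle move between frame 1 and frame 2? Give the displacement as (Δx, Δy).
(1.0, -3.3)

The orange triangle was at (10.1, 5.6) in frame 1 and (11.1, 2.3) in frame 2.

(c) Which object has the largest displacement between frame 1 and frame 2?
the pink triangle

(moved 4.3; next 3.7)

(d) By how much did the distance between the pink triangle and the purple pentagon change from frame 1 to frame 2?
-1.3

Distance in frame 1: 3.7. Distance in frame 2: 2.4.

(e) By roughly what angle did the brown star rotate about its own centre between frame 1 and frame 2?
26° clockwise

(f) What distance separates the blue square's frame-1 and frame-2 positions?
0.6

The blue square moved from (1.0, 10.0) to (1.0, 10.6), a distance of √(0.0² + 0.6²) ≈ 0.6.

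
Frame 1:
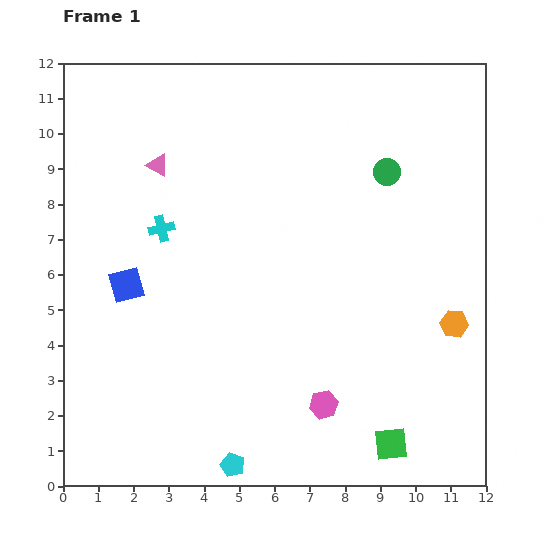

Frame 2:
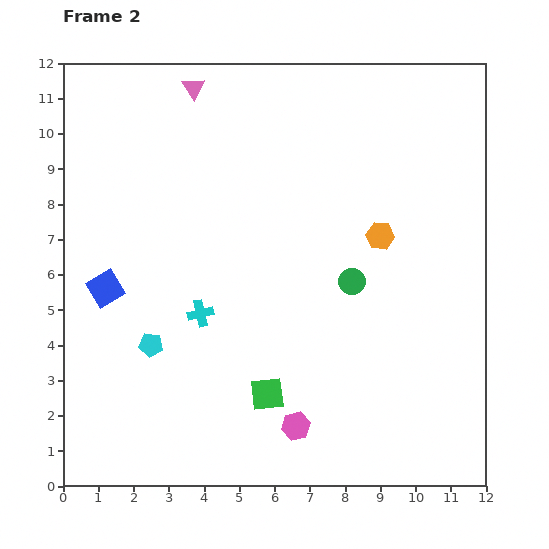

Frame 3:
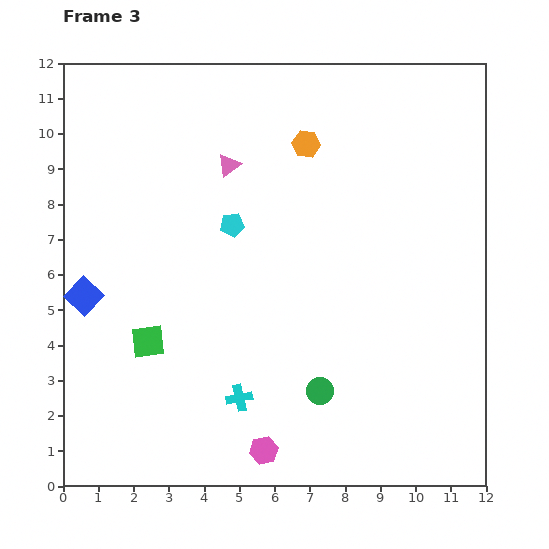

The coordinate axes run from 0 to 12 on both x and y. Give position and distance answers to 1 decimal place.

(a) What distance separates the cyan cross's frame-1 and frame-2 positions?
2.6

The cyan cross moved from (2.8, 7.3) to (3.9, 4.9), a distance of √(1.1² + 2.4²) ≈ 2.6.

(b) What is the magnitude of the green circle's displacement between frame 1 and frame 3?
6.5

The green circle moved from (9.2, 8.9) to (7.3, 2.7), a distance of √(1.9² + 6.2²) ≈ 6.5.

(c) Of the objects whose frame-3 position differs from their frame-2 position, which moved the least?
the blue square

(moved 0.6)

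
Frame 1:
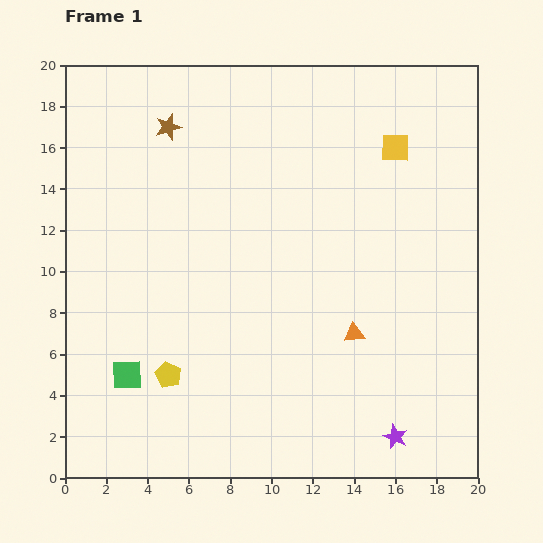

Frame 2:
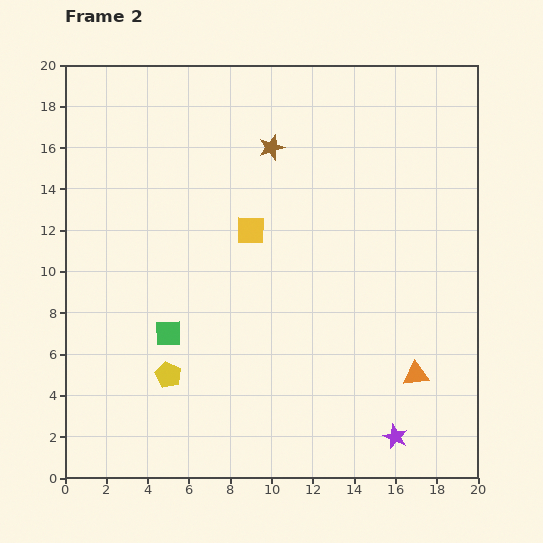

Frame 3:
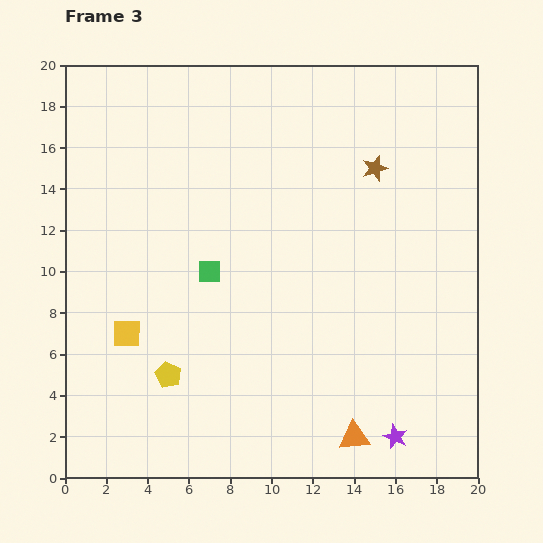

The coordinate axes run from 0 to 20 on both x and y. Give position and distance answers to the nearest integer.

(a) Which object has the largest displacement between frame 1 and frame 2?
the yellow square

(moved 8; next 5)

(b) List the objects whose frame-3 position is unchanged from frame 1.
the purple star, the yellow pentagon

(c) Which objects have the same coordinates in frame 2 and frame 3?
the purple star, the yellow pentagon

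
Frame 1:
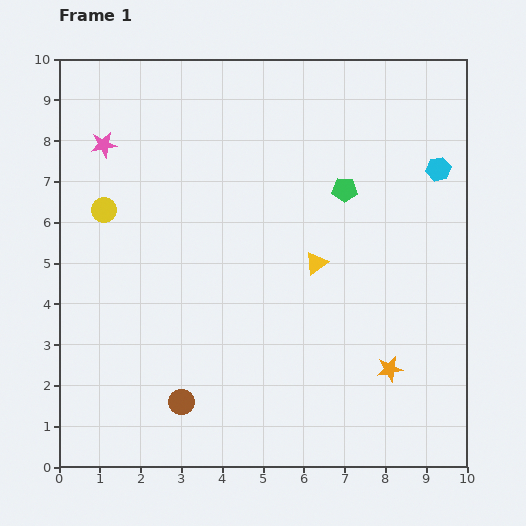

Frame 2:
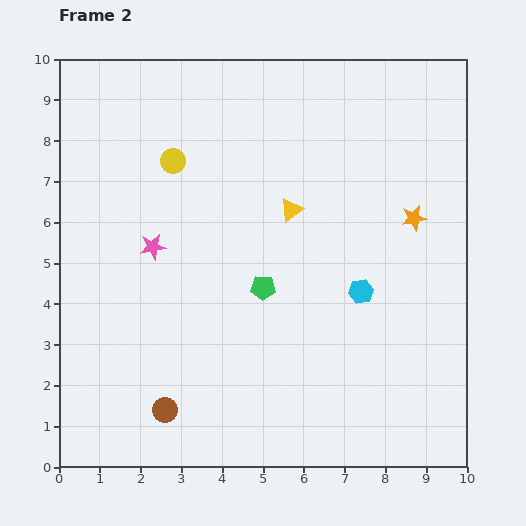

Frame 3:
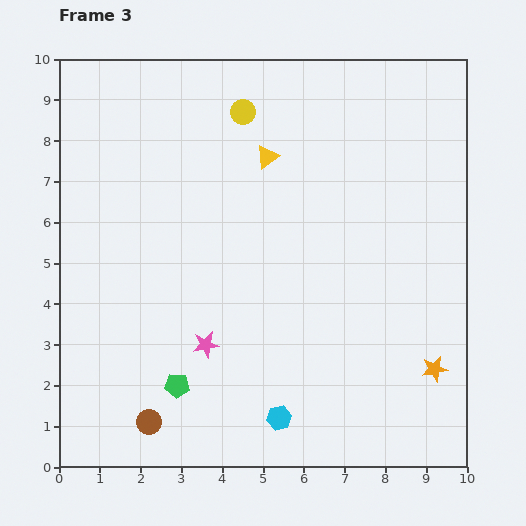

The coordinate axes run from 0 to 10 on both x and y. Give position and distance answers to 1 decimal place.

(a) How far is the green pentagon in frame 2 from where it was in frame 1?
3.1

The green pentagon moved from (7.0, 6.8) to (5.0, 4.4), a distance of √(2.0² + 2.4²) ≈ 3.1.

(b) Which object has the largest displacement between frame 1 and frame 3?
the cyan hexagon

(moved 7.2; next 6.3)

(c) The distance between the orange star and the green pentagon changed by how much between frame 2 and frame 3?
+2.2

Distance in frame 2: 4.1. Distance in frame 3: 6.3.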